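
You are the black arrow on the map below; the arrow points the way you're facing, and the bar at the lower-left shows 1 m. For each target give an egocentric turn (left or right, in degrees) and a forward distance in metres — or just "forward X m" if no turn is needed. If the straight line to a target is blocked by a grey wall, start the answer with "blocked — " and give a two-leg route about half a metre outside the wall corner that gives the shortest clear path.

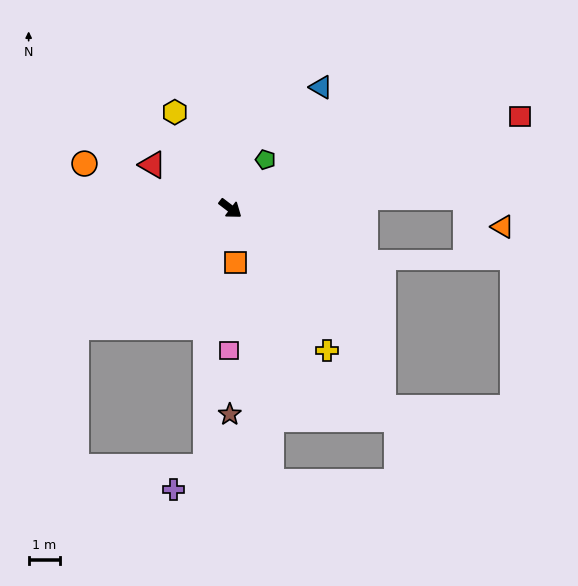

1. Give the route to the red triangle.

turn right 172°, forward 2.9 m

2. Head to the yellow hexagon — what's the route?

turn left 157°, forward 3.6 m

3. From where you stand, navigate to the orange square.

turn right 47°, forward 1.8 m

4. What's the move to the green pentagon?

turn left 92°, forward 1.9 m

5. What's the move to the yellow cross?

turn right 18°, forward 5.6 m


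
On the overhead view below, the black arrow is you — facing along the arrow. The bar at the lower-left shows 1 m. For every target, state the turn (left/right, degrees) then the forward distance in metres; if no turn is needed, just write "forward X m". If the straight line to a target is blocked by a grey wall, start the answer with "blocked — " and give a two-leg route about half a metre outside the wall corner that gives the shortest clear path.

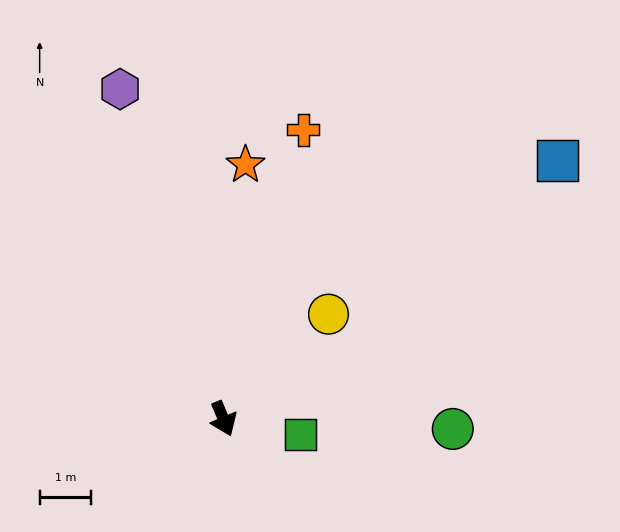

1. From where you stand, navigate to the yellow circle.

turn left 112°, forward 2.9 m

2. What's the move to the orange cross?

turn left 142°, forward 5.9 m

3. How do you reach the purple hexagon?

turn left 175°, forward 6.7 m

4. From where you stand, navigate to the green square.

turn left 56°, forward 1.5 m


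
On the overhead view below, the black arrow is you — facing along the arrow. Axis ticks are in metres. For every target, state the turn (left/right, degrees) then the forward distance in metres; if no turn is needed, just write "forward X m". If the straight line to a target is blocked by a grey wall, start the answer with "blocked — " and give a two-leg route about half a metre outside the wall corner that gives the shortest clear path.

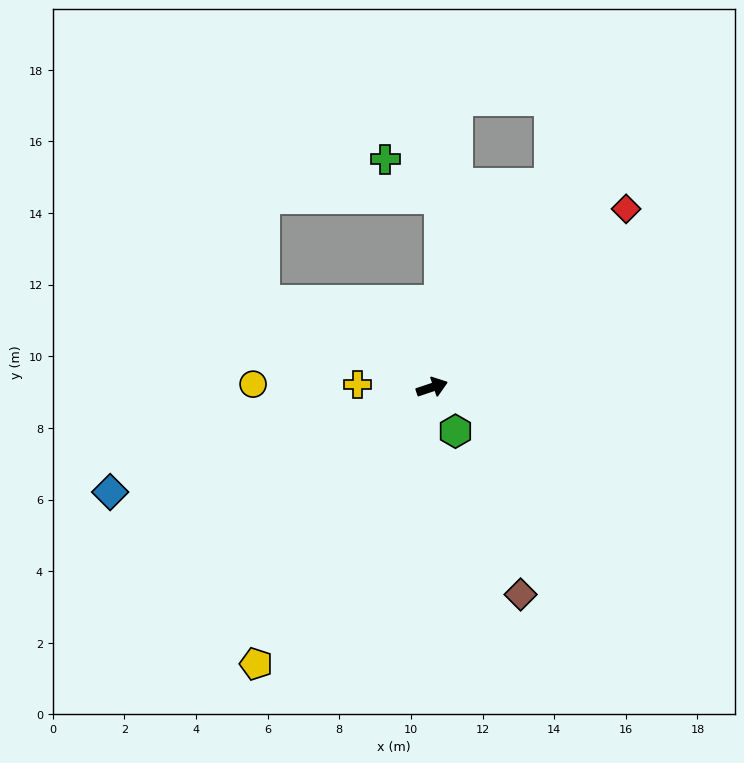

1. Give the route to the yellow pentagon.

turn right 141°, forward 9.2 m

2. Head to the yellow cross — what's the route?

turn left 159°, forward 2.1 m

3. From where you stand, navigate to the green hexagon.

turn right 80°, forward 1.4 m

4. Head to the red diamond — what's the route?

turn left 24°, forward 7.4 m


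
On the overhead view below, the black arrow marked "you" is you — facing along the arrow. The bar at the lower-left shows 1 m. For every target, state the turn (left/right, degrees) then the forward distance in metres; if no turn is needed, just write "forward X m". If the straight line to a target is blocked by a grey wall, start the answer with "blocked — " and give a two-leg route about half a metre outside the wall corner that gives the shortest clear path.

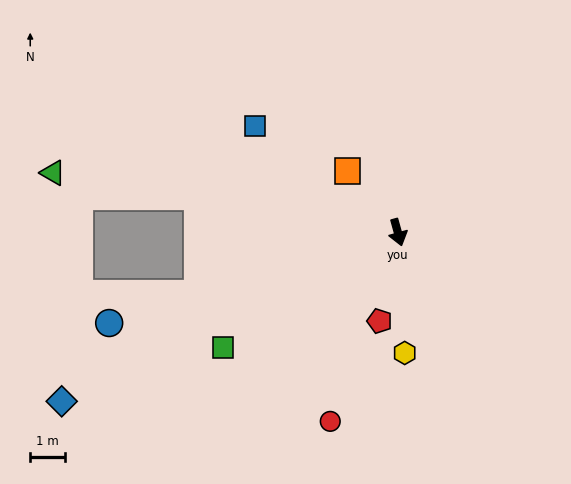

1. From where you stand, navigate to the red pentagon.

turn right 27°, forward 2.6 m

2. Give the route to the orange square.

turn right 156°, forward 2.3 m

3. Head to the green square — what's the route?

turn right 72°, forward 6.0 m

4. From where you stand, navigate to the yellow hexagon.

turn right 12°, forward 3.5 m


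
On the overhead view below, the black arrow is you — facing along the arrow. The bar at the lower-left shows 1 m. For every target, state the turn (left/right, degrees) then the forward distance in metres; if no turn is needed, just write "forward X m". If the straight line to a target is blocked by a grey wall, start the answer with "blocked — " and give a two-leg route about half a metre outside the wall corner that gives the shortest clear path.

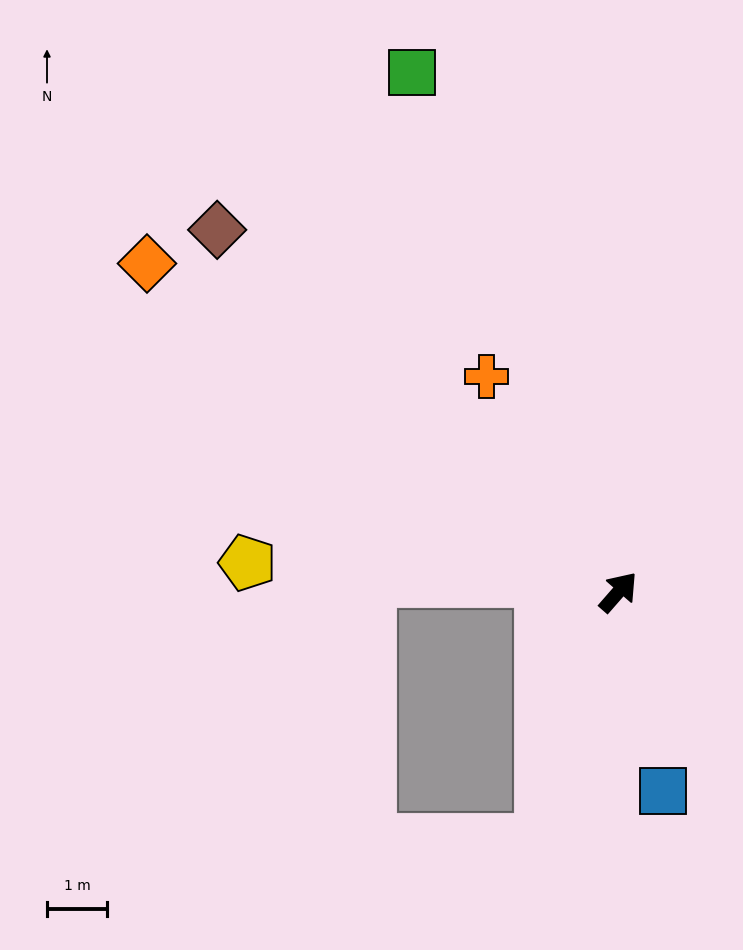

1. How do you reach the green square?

turn left 63°, forward 9.4 m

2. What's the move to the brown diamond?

turn left 89°, forward 9.0 m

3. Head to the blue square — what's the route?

turn right 126°, forward 3.4 m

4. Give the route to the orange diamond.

turn left 96°, forward 9.6 m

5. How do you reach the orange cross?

turn left 73°, forward 4.2 m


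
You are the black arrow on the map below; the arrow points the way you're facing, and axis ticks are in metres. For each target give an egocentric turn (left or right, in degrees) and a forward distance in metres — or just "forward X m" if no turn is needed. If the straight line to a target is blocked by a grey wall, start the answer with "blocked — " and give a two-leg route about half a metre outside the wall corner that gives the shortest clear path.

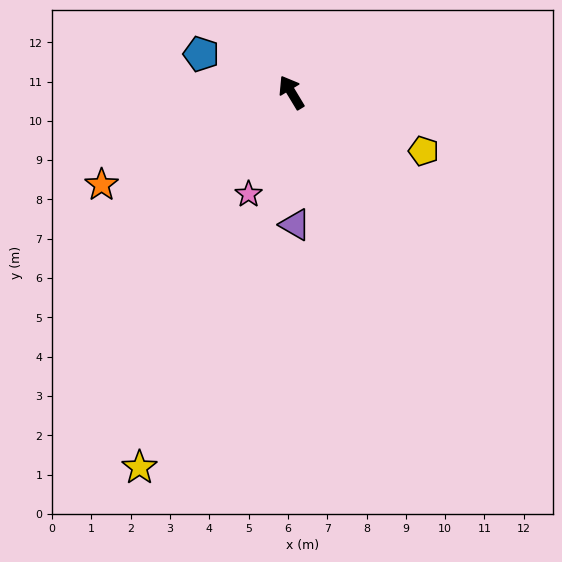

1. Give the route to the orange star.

turn left 85°, forward 5.4 m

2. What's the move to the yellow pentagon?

turn right 145°, forward 3.7 m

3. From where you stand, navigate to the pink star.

turn left 126°, forward 2.8 m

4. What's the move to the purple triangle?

turn left 150°, forward 3.4 m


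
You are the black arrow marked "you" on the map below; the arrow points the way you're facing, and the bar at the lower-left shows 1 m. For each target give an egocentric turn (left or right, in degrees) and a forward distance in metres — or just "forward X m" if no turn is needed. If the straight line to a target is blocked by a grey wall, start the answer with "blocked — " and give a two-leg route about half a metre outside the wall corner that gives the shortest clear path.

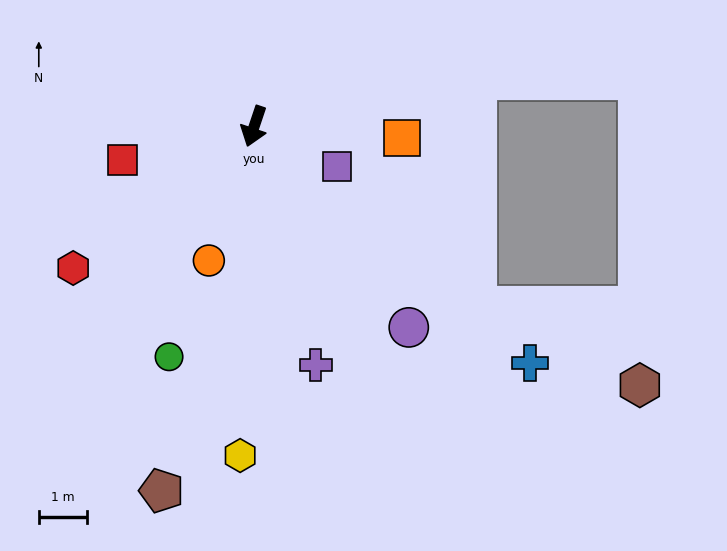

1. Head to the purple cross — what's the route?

turn left 33°, forward 5.1 m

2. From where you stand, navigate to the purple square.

turn left 83°, forward 1.9 m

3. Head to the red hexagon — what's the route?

turn right 33°, forward 4.8 m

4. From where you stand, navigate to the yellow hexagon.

turn left 16°, forward 6.8 m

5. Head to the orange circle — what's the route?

forward 2.9 m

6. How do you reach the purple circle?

turn left 56°, forward 5.2 m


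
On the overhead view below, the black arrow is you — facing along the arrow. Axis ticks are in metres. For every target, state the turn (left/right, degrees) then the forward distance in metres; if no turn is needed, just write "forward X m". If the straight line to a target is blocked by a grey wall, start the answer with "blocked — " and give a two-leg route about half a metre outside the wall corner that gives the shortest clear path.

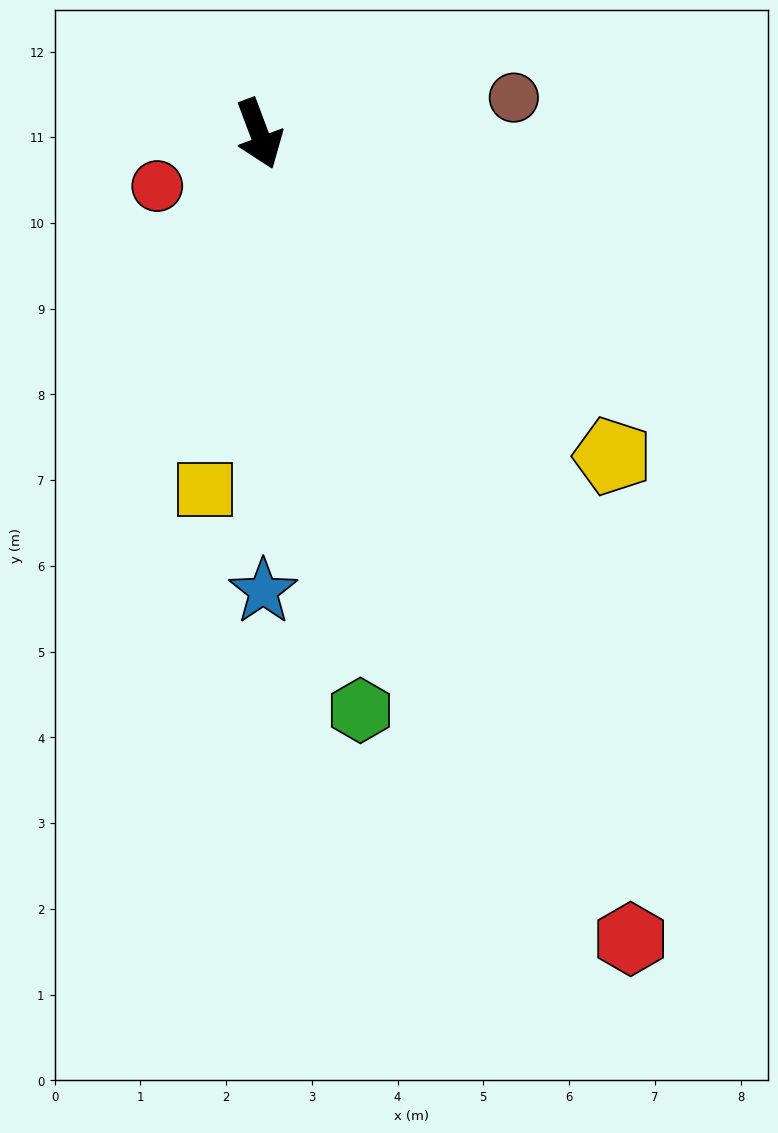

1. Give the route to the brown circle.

turn left 78°, forward 3.0 m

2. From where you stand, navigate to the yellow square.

turn right 29°, forward 4.2 m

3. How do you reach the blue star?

turn right 20°, forward 5.3 m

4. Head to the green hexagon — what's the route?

turn right 11°, forward 6.8 m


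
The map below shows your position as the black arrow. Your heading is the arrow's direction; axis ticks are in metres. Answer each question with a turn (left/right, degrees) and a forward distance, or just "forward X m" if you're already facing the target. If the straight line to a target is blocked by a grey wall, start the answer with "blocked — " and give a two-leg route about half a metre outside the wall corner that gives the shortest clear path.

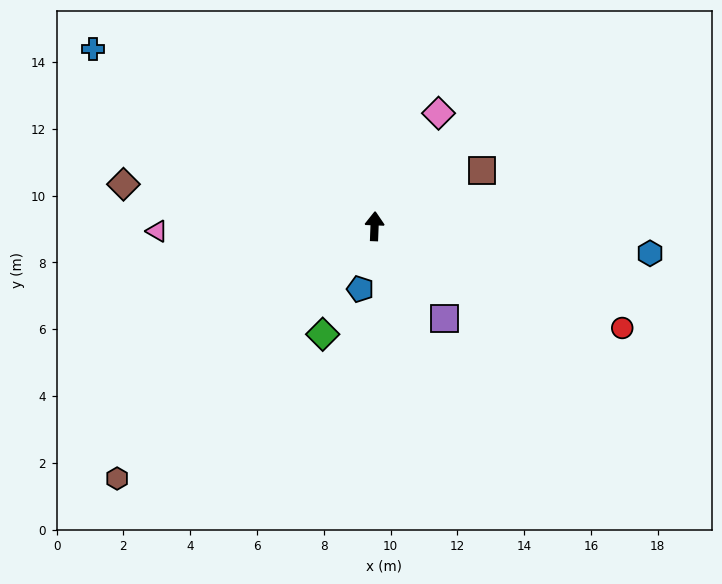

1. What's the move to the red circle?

turn right 110°, forward 8.0 m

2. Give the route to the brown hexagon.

turn left 137°, forward 10.8 m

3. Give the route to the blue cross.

turn left 60°, forward 10.0 m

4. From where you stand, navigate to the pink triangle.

turn left 94°, forward 6.5 m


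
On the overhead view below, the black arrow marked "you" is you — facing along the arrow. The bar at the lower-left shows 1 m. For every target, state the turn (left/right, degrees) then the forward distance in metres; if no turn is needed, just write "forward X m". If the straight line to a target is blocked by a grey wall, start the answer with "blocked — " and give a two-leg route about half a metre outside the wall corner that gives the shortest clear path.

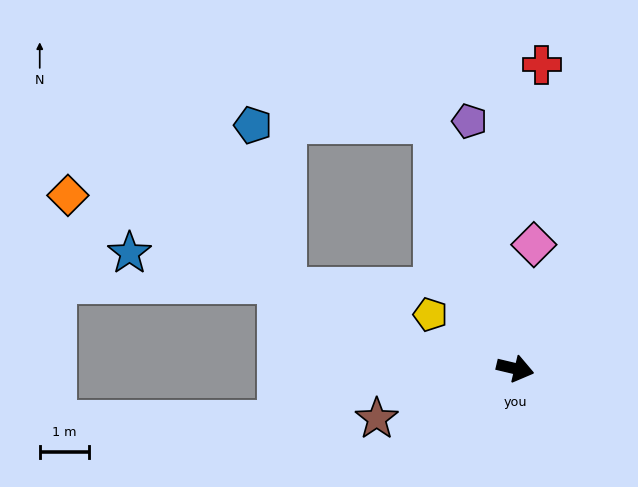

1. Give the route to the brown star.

turn right 147°, forward 3.0 m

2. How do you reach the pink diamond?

turn left 95°, forward 2.6 m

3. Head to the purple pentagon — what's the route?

turn left 114°, forward 5.1 m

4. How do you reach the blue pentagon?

blocked — turn left 122°, forward 5.3 m, then turn left 72°, forward 3.7 m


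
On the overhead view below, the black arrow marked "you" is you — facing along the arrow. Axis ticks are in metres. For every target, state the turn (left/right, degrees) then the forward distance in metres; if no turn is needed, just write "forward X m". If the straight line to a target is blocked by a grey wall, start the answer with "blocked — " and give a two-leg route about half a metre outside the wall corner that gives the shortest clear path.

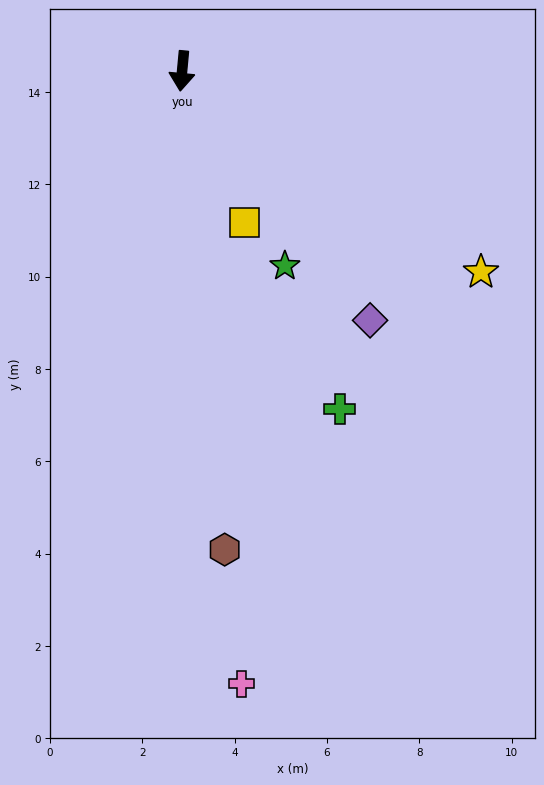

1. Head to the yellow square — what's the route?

turn left 28°, forward 3.6 m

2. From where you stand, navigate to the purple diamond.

turn left 42°, forward 6.8 m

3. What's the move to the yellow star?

turn left 61°, forward 7.8 m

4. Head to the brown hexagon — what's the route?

turn left 10°, forward 10.4 m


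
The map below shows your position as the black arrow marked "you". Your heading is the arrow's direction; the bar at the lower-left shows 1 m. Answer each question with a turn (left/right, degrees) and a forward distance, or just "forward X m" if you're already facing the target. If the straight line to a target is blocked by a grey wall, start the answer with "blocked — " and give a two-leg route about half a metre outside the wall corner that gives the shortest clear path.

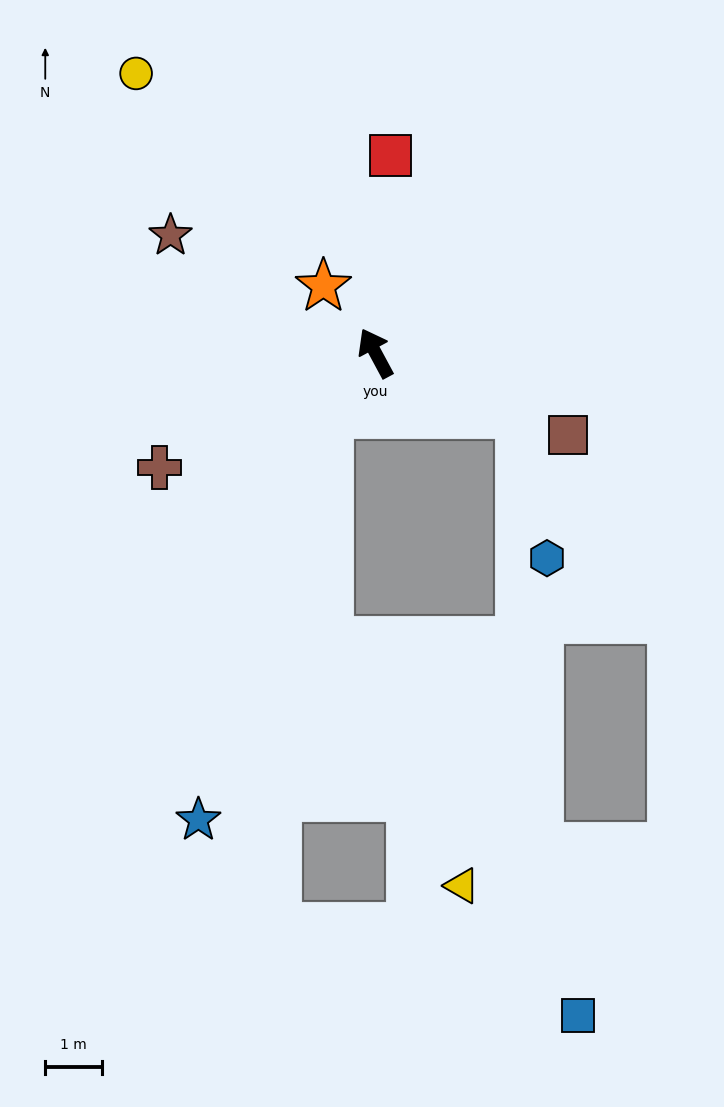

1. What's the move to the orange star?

turn left 10°, forward 1.5 m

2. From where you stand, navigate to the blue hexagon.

blocked — turn right 141°, forward 2.8 m, then turn right 57°, forward 2.6 m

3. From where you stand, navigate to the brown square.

turn right 141°, forward 3.7 m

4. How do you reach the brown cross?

turn left 90°, forward 4.3 m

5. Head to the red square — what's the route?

turn right 33°, forward 3.5 m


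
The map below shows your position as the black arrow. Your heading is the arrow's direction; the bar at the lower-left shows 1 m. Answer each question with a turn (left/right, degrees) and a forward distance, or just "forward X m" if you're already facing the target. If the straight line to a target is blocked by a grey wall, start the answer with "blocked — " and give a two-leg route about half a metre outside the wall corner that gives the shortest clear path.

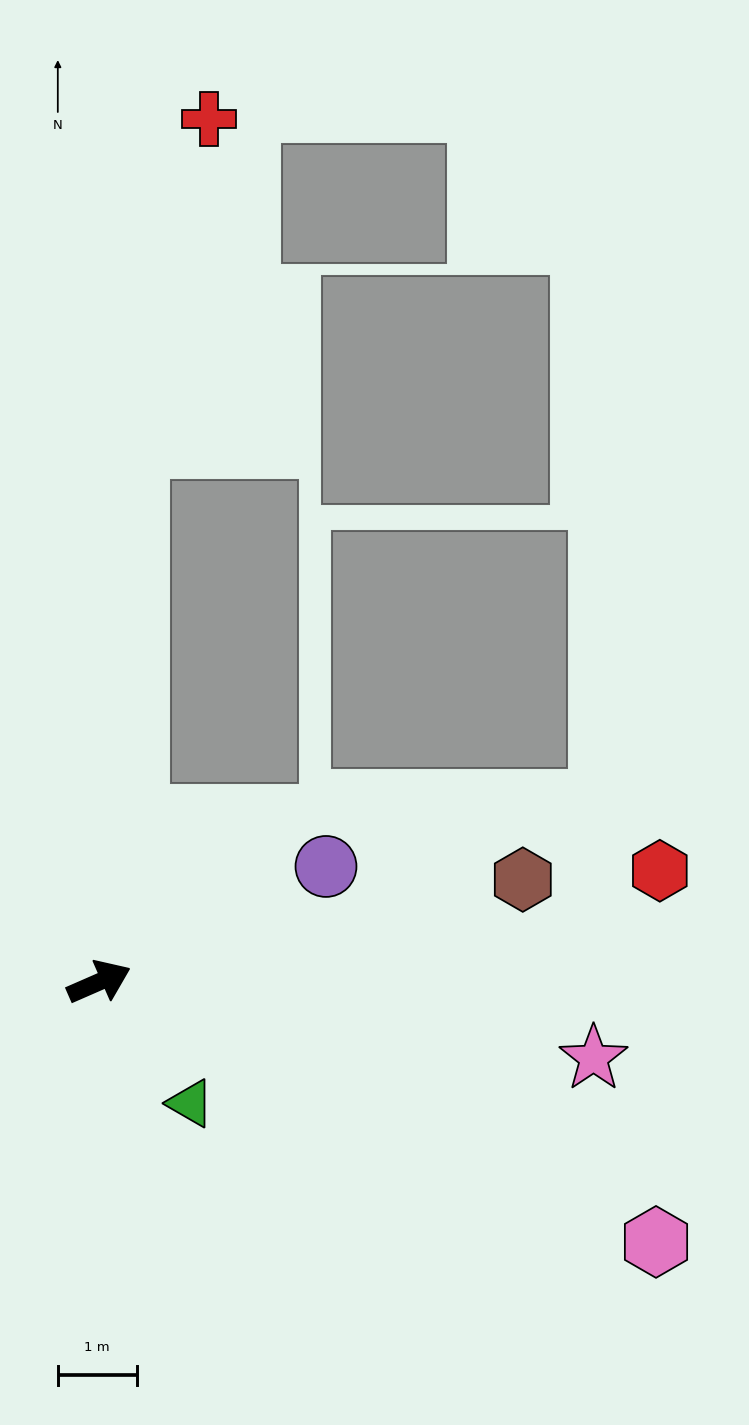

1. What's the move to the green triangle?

turn right 77°, forward 1.9 m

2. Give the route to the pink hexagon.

turn right 49°, forward 7.8 m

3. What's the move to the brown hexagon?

turn right 10°, forward 5.5 m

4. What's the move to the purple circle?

turn left 3°, forward 3.2 m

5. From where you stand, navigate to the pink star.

turn right 32°, forward 6.4 m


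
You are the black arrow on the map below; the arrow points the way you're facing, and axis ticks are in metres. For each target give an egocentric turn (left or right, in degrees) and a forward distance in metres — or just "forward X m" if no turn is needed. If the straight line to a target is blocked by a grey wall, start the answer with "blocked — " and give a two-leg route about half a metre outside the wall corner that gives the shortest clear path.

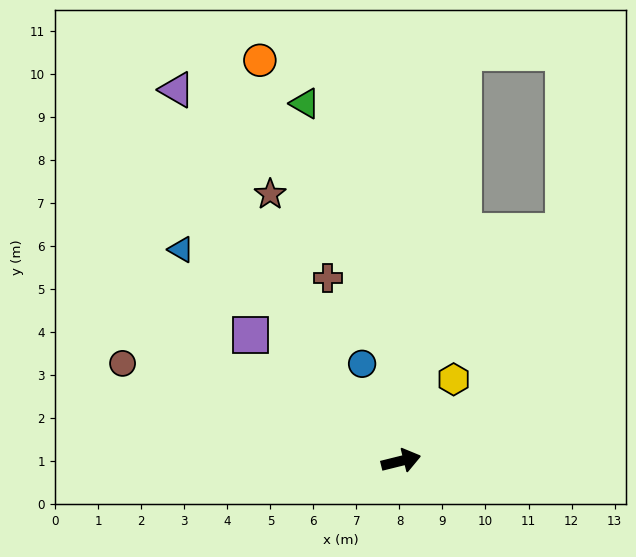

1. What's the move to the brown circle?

turn left 147°, forward 6.9 m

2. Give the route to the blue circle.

turn left 98°, forward 2.4 m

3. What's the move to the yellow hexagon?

turn left 43°, forward 2.3 m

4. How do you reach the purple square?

turn left 126°, forward 4.6 m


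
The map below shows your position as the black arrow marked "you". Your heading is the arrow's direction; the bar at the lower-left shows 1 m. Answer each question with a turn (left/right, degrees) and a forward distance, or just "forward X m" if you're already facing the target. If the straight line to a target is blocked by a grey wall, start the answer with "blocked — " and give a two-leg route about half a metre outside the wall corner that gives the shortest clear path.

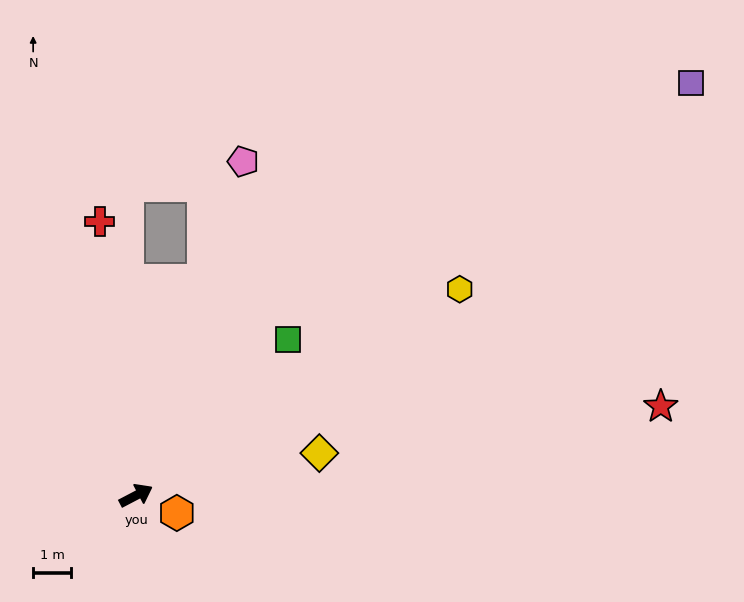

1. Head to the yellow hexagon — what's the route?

turn left 5°, forward 10.1 m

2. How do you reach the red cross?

turn left 70°, forward 7.3 m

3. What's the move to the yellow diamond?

turn right 15°, forward 4.9 m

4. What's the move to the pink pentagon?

turn left 45°, forward 9.2 m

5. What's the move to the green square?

turn left 18°, forward 5.7 m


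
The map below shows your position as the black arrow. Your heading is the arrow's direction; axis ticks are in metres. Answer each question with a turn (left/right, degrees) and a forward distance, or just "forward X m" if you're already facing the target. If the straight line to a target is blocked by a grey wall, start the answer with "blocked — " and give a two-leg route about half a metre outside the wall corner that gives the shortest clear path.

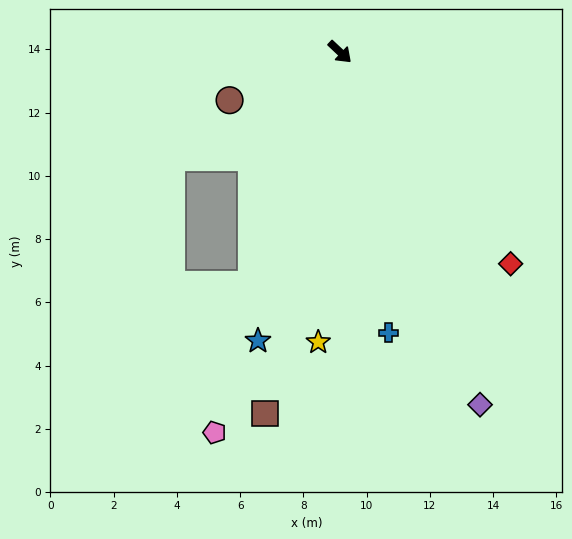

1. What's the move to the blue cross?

turn right 37°, forward 9.0 m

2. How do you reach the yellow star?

turn right 51°, forward 9.2 m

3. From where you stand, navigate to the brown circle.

turn right 113°, forward 3.8 m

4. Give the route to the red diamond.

turn right 8°, forward 8.6 m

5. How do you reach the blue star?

turn right 63°, forward 9.5 m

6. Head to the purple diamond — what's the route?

turn right 25°, forward 12.0 m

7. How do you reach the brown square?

turn right 58°, forward 11.7 m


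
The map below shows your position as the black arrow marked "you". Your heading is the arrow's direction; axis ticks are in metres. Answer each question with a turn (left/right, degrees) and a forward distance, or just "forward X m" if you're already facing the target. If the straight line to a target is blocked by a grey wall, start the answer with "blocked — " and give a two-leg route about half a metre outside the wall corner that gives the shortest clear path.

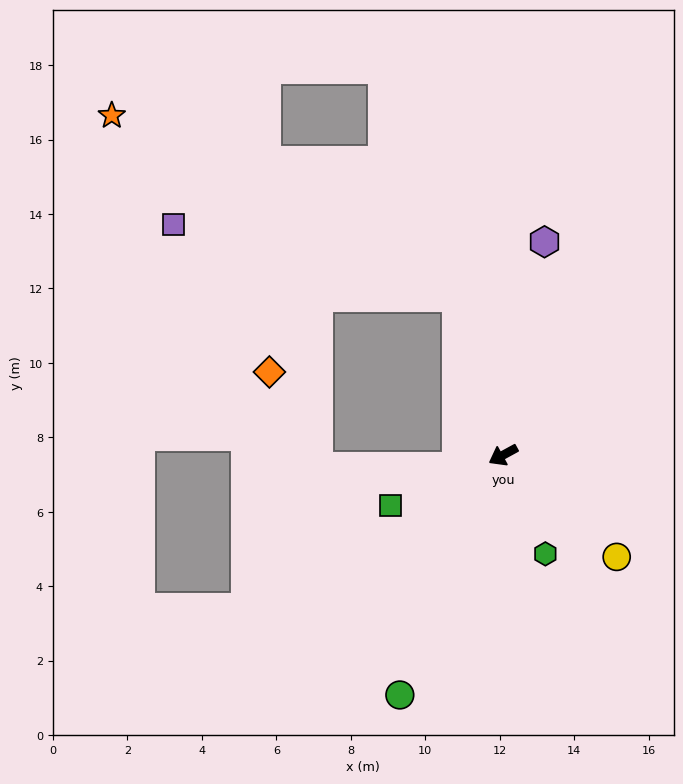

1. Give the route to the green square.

turn right 5°, forward 3.3 m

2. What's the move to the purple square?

blocked — turn right 103°, forward 4.4 m, then turn left 60°, forward 7.9 m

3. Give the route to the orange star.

blocked — turn right 103°, forward 4.4 m, then turn left 47°, forward 10.5 m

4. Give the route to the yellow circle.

turn left 109°, forward 4.1 m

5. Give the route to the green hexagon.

turn left 84°, forward 2.9 m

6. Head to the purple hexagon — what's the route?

turn right 130°, forward 5.8 m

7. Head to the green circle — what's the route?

turn left 38°, forward 7.0 m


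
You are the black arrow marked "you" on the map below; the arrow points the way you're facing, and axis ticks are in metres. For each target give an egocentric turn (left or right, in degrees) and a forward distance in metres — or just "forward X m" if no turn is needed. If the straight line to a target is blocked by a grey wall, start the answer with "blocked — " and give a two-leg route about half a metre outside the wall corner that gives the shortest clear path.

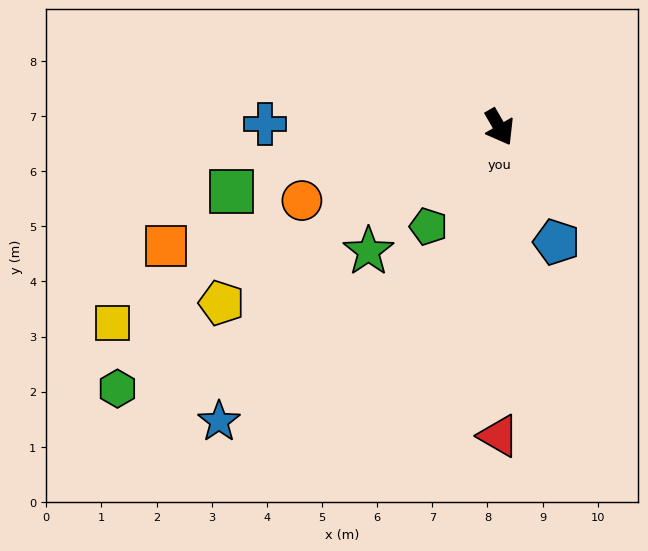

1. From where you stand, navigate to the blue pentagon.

turn right 4°, forward 2.3 m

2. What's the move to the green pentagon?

turn right 66°, forward 2.2 m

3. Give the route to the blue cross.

turn right 121°, forward 4.2 m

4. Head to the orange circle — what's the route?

turn right 100°, forward 3.8 m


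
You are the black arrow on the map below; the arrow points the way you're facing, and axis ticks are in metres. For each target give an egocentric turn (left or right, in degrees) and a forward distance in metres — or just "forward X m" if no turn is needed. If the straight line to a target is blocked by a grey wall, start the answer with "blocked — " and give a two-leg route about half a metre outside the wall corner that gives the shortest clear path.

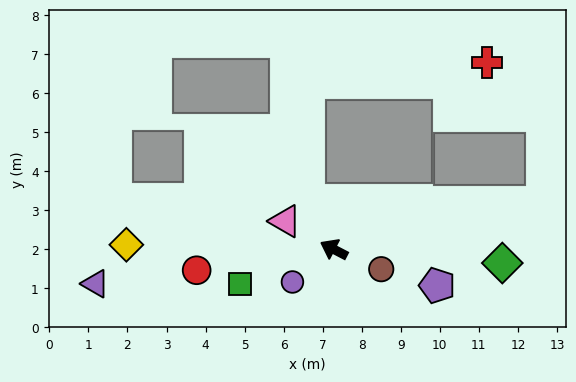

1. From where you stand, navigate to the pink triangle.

turn right 3°, forward 1.4 m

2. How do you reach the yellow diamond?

turn left 26°, forward 5.3 m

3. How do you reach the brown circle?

turn right 175°, forward 1.3 m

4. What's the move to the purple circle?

turn left 66°, forward 1.4 m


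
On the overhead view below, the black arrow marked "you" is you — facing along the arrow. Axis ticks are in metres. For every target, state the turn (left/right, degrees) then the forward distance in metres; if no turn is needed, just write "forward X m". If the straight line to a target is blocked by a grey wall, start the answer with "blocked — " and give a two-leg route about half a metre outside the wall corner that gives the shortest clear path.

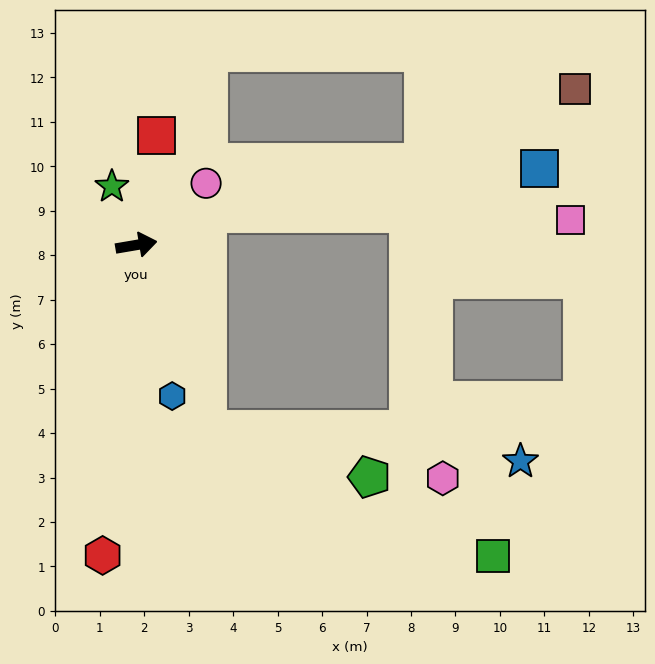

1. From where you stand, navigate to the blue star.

blocked — turn right 78°, forward 4.4 m, then turn left 62°, forward 7.1 m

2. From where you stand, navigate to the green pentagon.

blocked — turn right 78°, forward 4.4 m, then turn left 52°, forward 3.8 m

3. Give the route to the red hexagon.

turn right 106°, forward 7.0 m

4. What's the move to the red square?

turn left 70°, forward 2.5 m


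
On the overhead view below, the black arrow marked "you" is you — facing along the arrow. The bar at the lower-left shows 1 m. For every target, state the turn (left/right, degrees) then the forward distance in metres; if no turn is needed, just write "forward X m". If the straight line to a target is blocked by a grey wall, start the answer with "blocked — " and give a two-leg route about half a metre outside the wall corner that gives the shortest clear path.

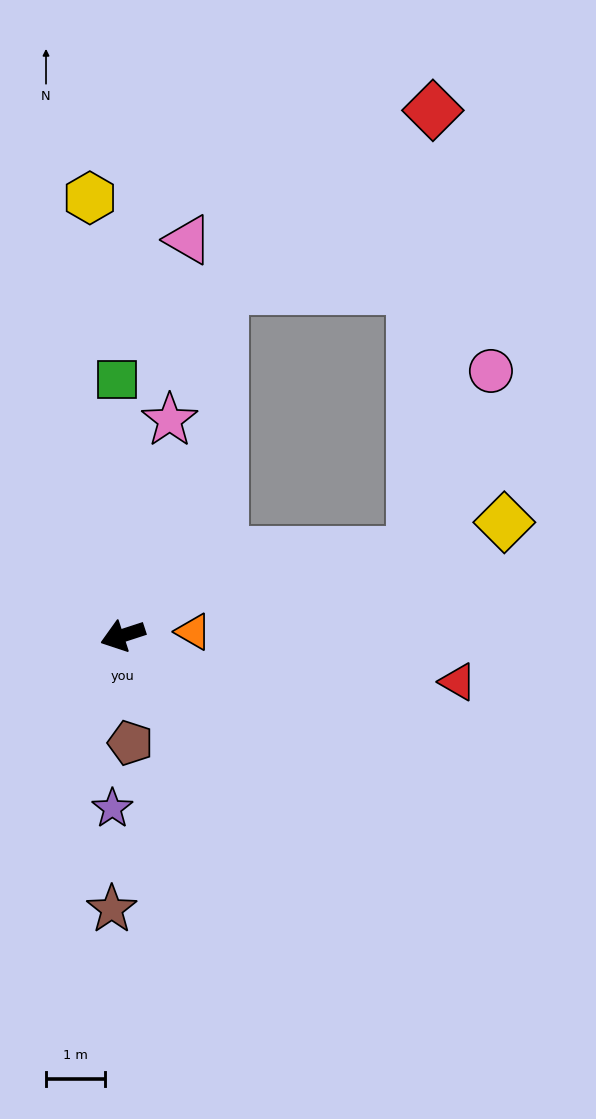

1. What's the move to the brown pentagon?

turn left 76°, forward 1.8 m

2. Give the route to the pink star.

turn right 120°, forward 3.7 m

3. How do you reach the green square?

turn right 107°, forward 4.3 m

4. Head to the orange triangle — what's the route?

turn left 165°, forward 1.2 m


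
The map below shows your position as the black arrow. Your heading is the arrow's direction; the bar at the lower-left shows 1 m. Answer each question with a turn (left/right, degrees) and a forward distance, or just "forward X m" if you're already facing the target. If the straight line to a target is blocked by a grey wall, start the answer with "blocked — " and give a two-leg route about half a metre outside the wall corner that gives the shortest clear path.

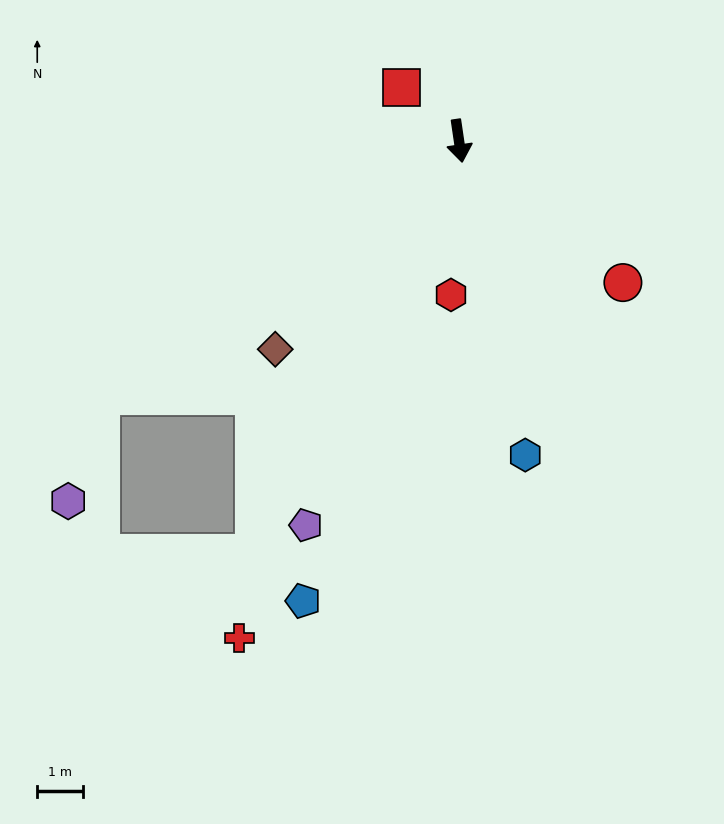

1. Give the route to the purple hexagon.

blocked — turn right 63°, forward 9.7 m, then turn left 38°, forward 2.4 m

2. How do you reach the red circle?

turn left 41°, forward 4.8 m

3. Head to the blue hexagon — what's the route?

turn left 4°, forward 7.1 m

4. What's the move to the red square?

turn right 141°, forward 1.7 m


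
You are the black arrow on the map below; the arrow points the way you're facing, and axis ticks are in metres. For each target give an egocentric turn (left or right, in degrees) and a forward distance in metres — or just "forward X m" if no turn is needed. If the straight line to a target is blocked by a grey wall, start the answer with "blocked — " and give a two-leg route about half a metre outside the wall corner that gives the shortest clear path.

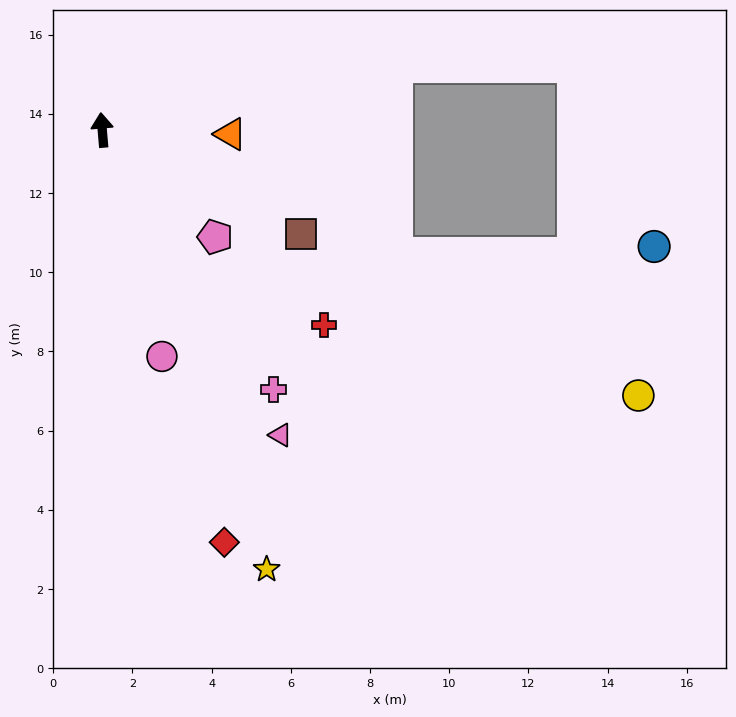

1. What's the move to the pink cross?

turn right 151°, forward 7.9 m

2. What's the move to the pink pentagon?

turn right 138°, forward 3.9 m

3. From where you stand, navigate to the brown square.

turn right 123°, forward 5.7 m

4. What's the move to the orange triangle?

turn right 97°, forward 3.2 m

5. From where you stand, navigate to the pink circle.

turn right 170°, forward 5.9 m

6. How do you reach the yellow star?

turn right 164°, forward 11.8 m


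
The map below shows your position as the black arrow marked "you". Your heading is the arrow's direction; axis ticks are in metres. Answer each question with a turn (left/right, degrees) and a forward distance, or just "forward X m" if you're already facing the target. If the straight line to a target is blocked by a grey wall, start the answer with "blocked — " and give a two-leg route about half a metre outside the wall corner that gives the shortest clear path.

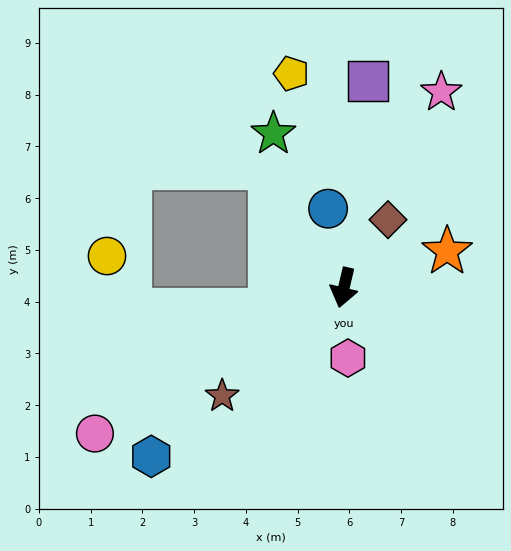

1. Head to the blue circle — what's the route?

turn right 155°, forward 1.6 m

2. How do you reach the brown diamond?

turn left 160°, forward 1.6 m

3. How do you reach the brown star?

turn right 35°, forward 3.1 m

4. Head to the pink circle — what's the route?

turn right 46°, forward 5.6 m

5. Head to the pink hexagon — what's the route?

turn left 17°, forward 1.4 m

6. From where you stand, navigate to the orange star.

turn left 123°, forward 2.1 m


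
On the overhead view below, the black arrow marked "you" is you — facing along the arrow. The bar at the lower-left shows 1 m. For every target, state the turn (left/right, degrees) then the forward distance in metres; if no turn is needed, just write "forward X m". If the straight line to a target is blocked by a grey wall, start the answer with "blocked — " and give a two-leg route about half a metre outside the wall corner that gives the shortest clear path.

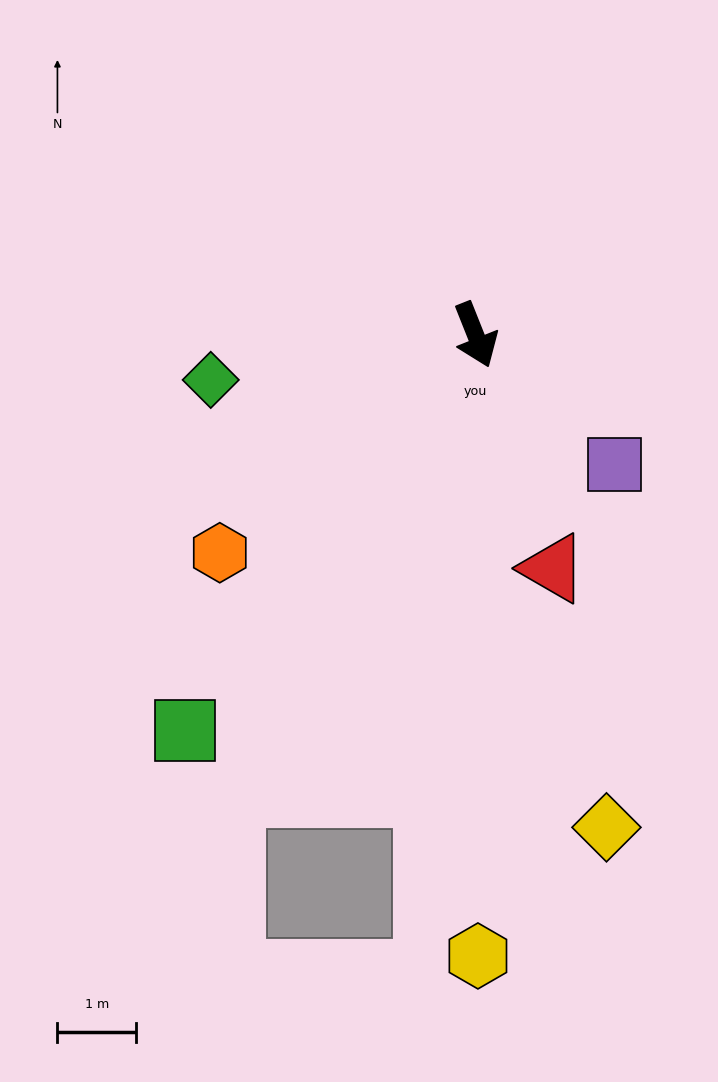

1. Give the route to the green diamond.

turn right 102°, forward 3.4 m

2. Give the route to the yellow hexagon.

turn right 22°, forward 7.9 m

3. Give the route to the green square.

turn right 58°, forward 6.2 m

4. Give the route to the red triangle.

turn right 3°, forward 3.1 m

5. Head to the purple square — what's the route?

turn left 25°, forward 2.4 m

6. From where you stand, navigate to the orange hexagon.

turn right 71°, forward 4.3 m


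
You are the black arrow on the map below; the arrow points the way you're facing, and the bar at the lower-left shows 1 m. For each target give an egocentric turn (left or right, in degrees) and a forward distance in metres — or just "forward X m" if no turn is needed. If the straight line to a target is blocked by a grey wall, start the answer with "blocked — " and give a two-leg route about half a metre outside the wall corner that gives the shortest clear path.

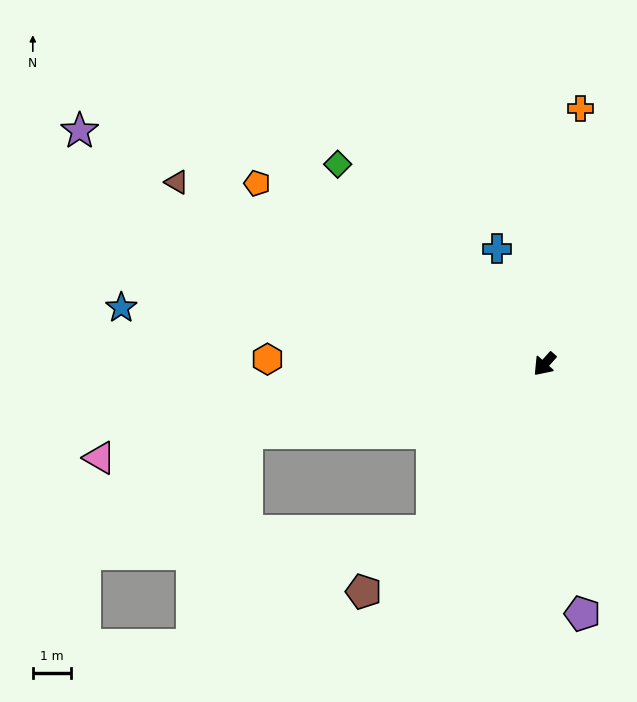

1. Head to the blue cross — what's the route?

turn right 116°, forward 3.3 m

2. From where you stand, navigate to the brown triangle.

turn right 74°, forward 10.7 m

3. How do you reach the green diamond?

turn right 92°, forward 7.5 m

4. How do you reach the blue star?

turn right 56°, forward 11.2 m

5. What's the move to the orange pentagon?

turn right 80°, forward 8.9 m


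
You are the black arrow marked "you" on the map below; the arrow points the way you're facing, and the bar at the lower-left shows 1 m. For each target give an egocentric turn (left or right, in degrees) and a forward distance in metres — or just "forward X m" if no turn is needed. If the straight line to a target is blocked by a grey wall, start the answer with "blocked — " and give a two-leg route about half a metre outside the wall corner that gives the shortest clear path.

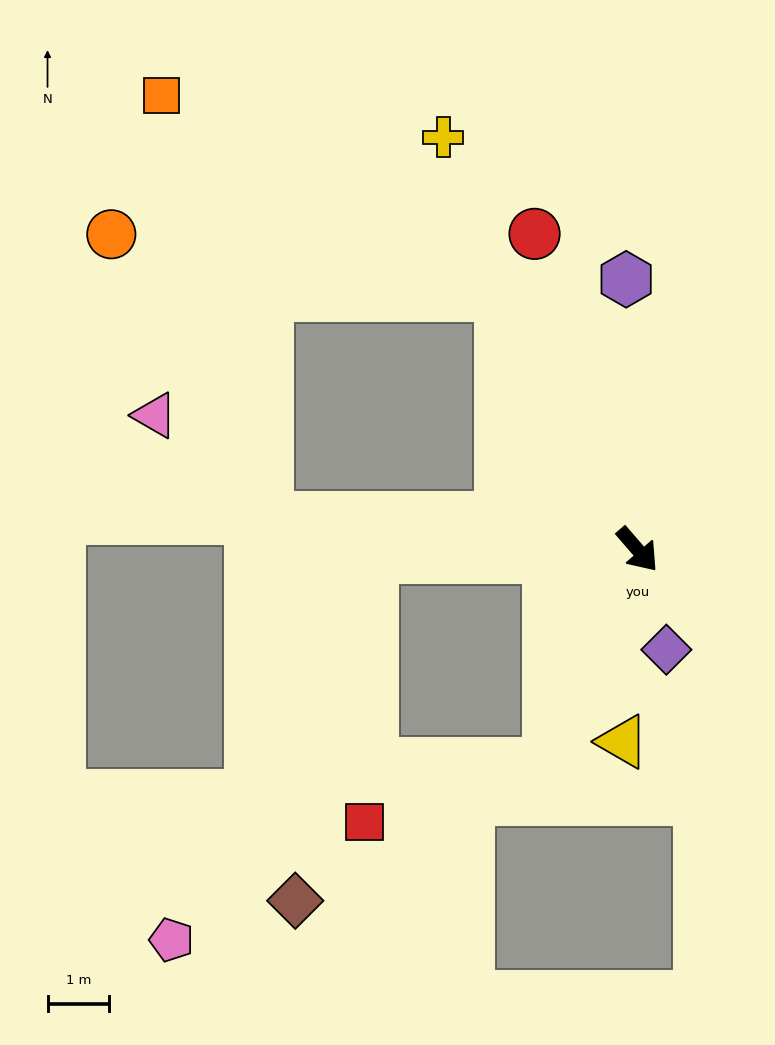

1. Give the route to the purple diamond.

turn right 25°, forward 1.7 m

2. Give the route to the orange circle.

blocked — turn left 167°, forward 4.7 m, then turn left 53°, forward 6.4 m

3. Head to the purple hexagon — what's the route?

turn left 142°, forward 4.4 m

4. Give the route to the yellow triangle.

turn right 45°, forward 3.1 m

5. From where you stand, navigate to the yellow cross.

turn left 164°, forward 7.4 m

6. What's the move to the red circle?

turn left 157°, forward 5.4 m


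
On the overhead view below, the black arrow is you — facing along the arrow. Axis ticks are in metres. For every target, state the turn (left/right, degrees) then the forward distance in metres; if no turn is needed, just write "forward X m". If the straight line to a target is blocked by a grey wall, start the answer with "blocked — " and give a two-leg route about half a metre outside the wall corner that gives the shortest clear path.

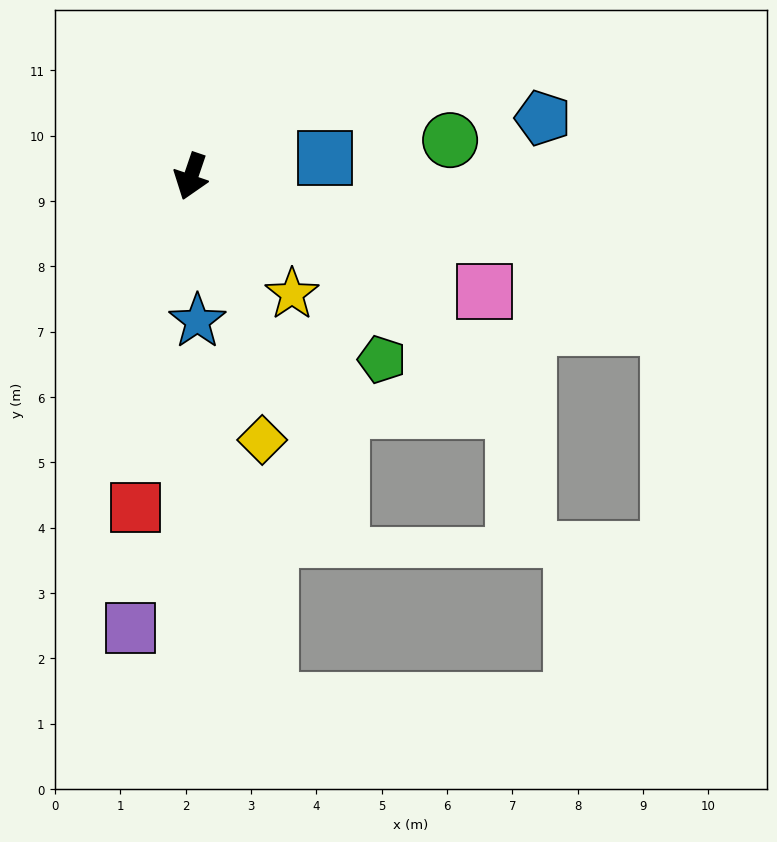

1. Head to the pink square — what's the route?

turn left 87°, forward 4.8 m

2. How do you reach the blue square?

turn left 117°, forward 2.1 m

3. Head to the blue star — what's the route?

turn left 21°, forward 2.2 m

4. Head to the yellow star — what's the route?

turn left 59°, forward 2.4 m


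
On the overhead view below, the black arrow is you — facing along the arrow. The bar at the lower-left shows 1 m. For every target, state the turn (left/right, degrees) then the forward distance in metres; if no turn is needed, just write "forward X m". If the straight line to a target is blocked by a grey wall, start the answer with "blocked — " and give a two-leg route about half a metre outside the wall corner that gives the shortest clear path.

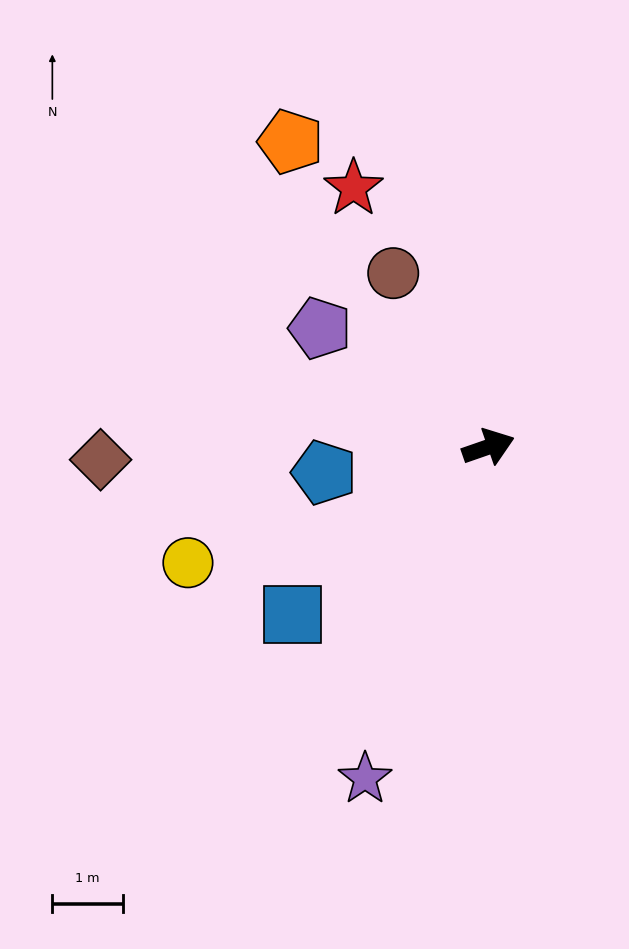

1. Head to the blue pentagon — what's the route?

turn left 170°, forward 2.4 m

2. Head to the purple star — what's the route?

turn right 130°, forward 5.0 m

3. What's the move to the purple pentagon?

turn left 126°, forward 2.9 m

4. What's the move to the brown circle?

turn left 100°, forward 2.8 m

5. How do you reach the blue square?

turn right 159°, forward 3.7 m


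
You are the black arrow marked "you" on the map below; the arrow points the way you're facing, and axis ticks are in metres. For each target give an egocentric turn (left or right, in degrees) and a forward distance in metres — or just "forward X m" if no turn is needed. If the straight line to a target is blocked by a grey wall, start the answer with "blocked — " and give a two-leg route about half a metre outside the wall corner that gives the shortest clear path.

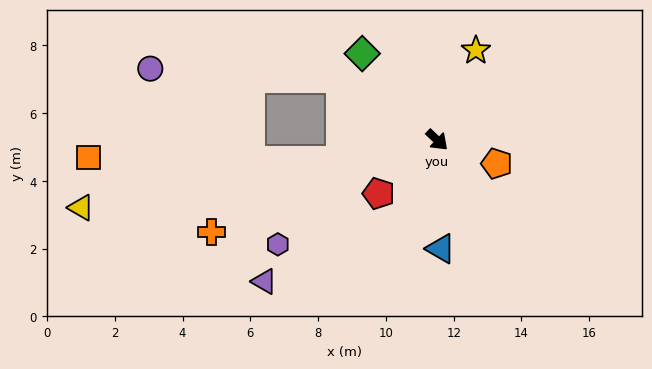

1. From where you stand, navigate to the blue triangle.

turn right 45°, forward 3.2 m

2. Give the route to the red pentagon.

turn right 94°, forward 2.3 m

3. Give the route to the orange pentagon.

turn left 22°, forward 1.9 m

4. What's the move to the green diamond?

turn left 174°, forward 3.4 m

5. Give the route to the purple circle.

blocked — turn right 169°, forward 3.4 m, then turn left 29°, forward 5.6 m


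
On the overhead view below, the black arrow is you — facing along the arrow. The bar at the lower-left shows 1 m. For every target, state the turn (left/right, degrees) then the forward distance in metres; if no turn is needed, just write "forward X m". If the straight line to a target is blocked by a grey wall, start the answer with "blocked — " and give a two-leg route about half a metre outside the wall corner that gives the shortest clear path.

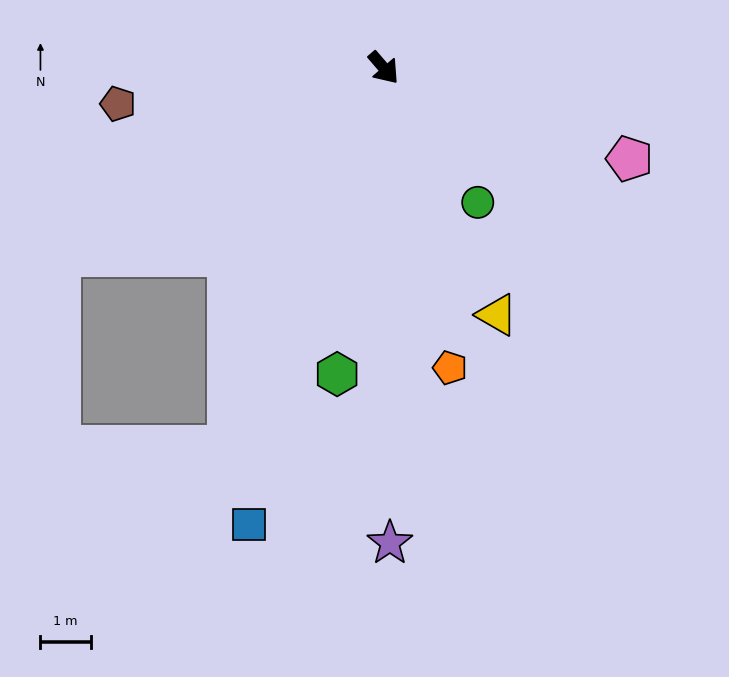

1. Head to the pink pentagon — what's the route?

turn left 29°, forward 5.2 m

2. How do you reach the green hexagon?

turn right 49°, forward 6.1 m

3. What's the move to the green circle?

turn right 6°, forward 3.3 m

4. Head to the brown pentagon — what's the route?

turn right 123°, forward 5.3 m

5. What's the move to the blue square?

turn right 57°, forward 9.4 m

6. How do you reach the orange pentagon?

turn right 28°, forward 6.1 m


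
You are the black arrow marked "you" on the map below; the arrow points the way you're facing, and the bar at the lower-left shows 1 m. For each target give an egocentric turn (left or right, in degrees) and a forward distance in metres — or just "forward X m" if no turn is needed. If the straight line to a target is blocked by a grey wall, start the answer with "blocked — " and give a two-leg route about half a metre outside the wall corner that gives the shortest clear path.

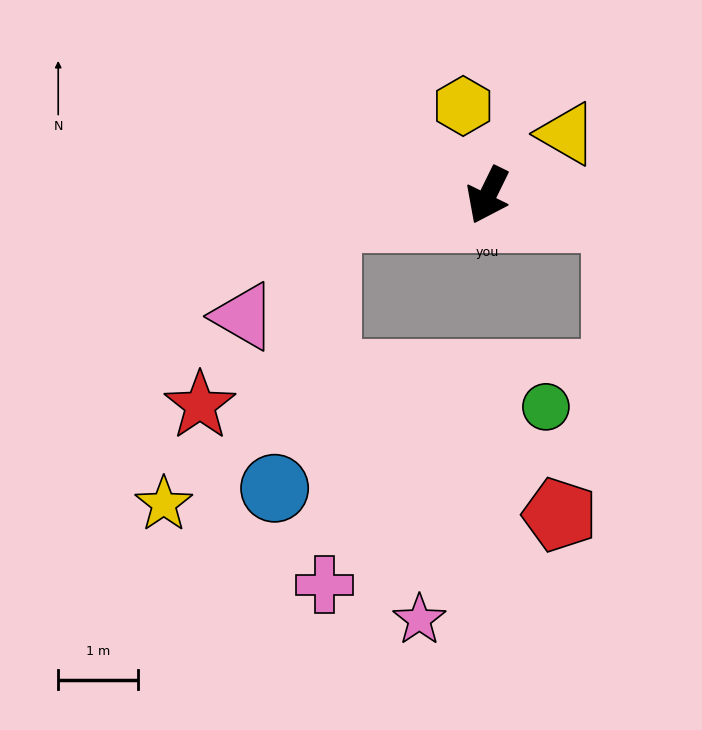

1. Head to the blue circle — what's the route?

blocked — turn right 56°, forward 2.0 m, then turn left 71°, forward 3.4 m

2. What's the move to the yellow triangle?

turn left 154°, forward 1.2 m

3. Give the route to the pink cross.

blocked — turn right 56°, forward 2.0 m, then turn left 82°, forward 4.6 m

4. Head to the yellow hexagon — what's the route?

turn right 138°, forward 1.2 m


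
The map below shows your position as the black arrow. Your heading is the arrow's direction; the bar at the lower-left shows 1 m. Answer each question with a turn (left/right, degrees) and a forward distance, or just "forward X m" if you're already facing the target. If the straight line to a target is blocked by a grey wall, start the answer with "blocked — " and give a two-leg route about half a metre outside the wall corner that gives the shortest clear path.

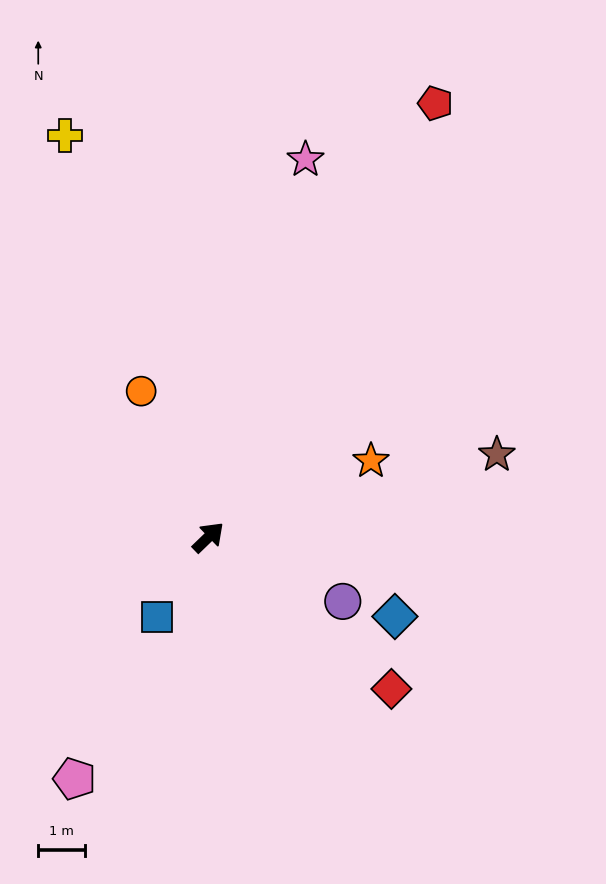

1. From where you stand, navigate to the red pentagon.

turn left 18°, forward 10.5 m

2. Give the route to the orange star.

turn right 19°, forward 3.9 m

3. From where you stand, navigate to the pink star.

turn left 32°, forward 8.4 m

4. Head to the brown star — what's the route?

turn right 28°, forward 6.4 m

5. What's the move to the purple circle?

turn right 70°, forward 3.2 m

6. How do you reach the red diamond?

turn right 84°, forward 5.1 m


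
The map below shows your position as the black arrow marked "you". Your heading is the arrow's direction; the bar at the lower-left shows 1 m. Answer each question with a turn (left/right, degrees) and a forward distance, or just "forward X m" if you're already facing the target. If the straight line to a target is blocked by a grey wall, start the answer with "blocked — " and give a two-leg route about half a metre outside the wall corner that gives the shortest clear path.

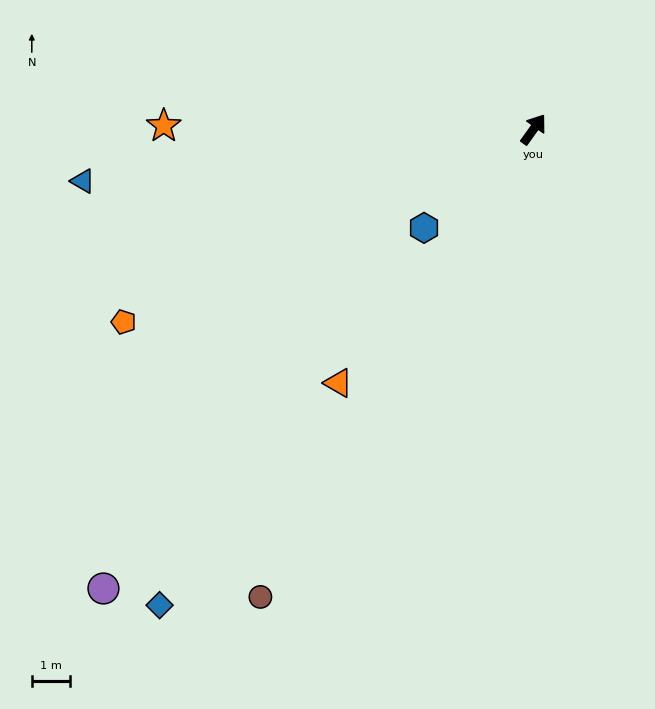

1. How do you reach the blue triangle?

turn left 132°, forward 12.0 m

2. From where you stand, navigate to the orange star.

turn left 125°, forward 9.8 m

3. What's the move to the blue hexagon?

turn left 168°, forward 3.9 m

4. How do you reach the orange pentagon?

turn left 151°, forward 12.0 m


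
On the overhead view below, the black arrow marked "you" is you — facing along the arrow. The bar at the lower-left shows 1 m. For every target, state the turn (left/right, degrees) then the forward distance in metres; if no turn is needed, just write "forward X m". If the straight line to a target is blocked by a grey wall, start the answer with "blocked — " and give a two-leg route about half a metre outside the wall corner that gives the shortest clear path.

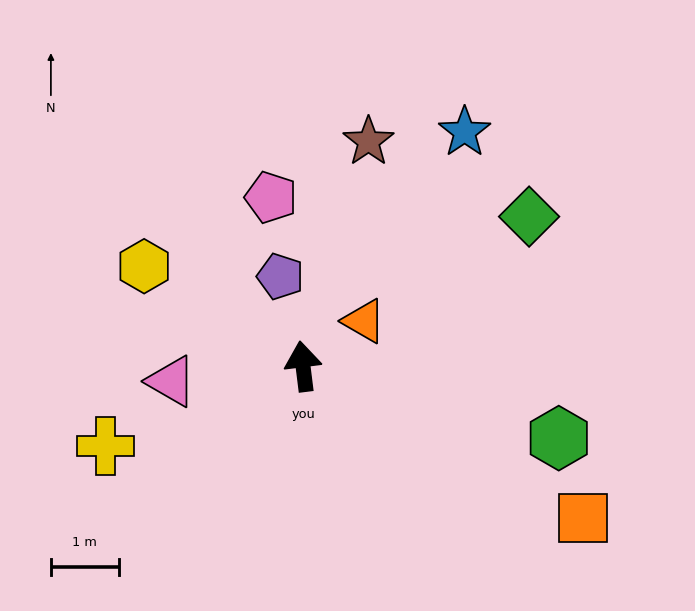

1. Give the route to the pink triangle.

turn left 89°, forward 2.0 m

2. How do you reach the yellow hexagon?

turn left 51°, forward 2.8 m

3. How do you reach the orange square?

turn right 126°, forward 4.7 m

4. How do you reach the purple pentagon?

turn left 7°, forward 1.4 m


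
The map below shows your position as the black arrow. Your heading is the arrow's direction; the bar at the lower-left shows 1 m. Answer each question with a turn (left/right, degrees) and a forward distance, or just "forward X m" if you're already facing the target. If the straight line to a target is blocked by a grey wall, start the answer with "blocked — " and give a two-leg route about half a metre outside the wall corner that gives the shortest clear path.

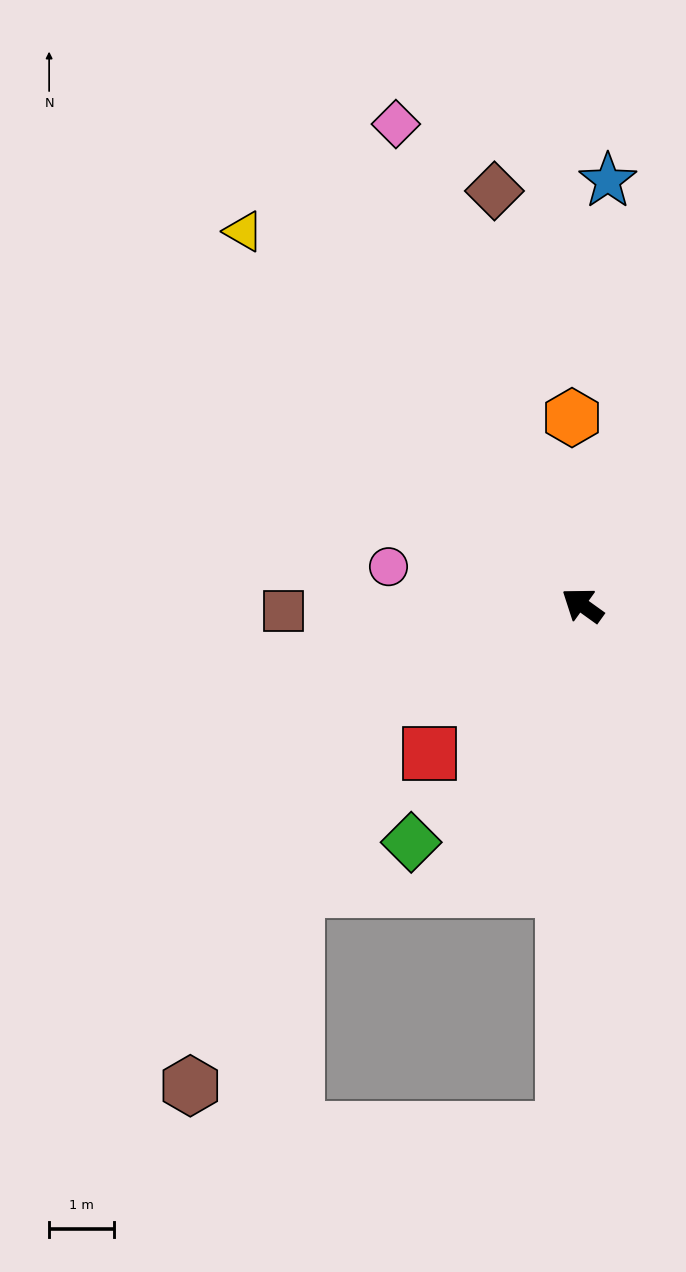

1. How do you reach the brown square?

turn left 37°, forward 4.6 m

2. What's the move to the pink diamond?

turn right 33°, forward 8.0 m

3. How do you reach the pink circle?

turn left 24°, forward 3.1 m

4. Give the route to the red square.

turn left 80°, forward 3.3 m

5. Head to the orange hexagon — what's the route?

turn right 51°, forward 2.9 m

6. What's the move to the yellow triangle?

turn right 12°, forward 7.8 m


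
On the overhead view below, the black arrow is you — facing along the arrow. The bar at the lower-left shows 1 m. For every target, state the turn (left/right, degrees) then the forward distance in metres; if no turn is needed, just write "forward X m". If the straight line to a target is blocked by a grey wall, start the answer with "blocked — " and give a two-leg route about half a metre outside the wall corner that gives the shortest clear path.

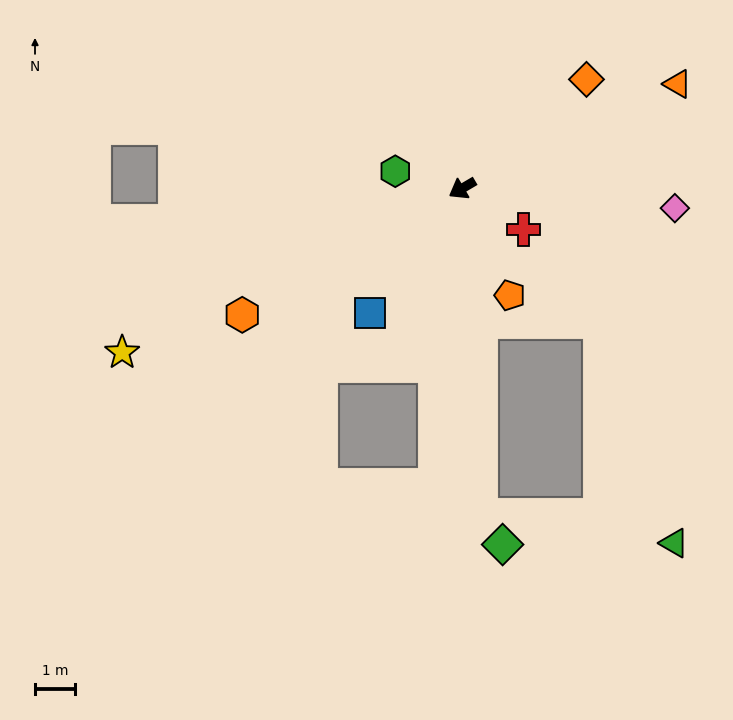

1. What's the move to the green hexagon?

turn right 45°, forward 1.7 m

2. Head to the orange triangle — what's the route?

turn left 175°, forward 6.0 m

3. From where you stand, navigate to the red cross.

turn left 116°, forward 1.8 m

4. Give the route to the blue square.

turn left 23°, forward 3.9 m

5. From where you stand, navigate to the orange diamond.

turn right 169°, forward 4.1 m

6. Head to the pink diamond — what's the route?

turn left 144°, forward 5.3 m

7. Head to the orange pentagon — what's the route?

turn left 84°, forward 2.9 m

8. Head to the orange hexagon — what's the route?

forward 6.3 m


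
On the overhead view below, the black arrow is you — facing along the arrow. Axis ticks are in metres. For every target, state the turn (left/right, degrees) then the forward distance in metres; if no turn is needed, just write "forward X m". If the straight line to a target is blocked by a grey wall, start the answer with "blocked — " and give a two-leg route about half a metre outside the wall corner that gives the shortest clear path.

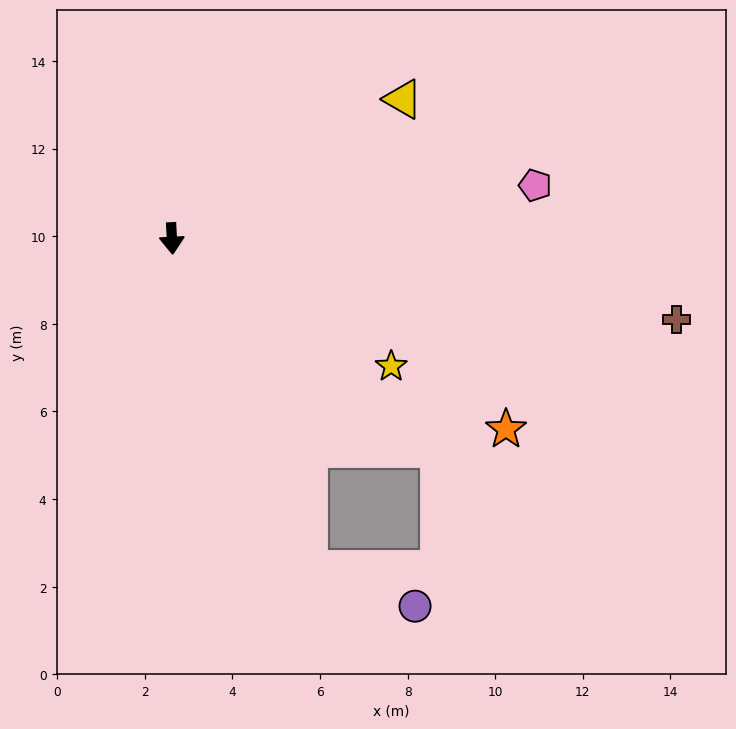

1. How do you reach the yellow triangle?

turn left 118°, forward 6.2 m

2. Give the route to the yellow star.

turn left 57°, forward 5.8 m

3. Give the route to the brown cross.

turn left 78°, forward 11.7 m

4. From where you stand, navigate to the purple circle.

blocked — turn left 20°, forward 8.2 m, then turn left 48°, forward 2.6 m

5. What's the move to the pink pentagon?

turn left 95°, forward 8.4 m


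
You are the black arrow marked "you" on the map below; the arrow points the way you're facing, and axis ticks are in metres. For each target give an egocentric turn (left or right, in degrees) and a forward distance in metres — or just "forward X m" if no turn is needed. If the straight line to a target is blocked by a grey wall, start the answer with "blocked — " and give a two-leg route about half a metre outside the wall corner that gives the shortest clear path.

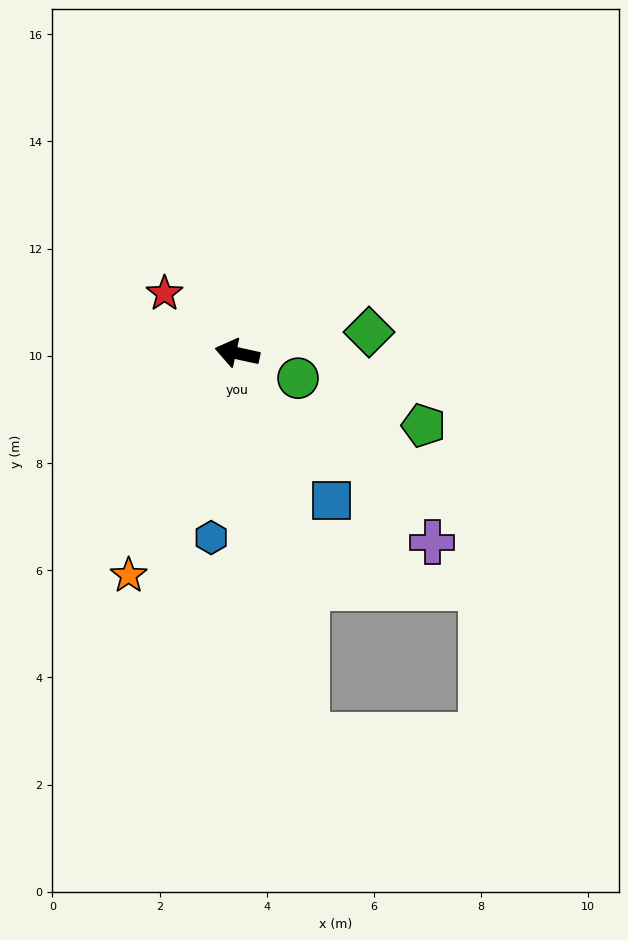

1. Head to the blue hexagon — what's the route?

turn left 94°, forward 3.5 m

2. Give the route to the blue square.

turn left 135°, forward 3.3 m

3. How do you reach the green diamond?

turn right 158°, forward 2.5 m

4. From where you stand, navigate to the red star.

turn right 27°, forward 1.8 m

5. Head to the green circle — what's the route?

turn left 170°, forward 1.2 m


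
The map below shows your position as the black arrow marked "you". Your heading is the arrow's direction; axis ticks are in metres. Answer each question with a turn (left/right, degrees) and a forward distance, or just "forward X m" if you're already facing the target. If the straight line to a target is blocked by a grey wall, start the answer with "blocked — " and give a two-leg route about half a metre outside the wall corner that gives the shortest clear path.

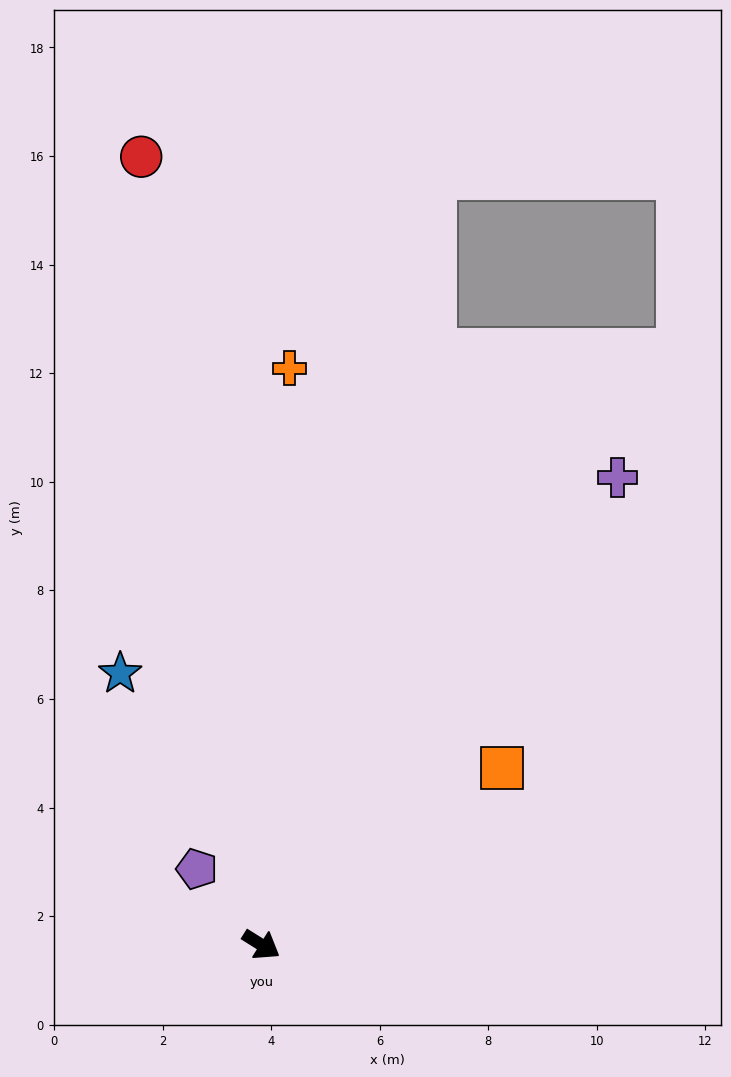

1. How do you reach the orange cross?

turn left 119°, forward 10.6 m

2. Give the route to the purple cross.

turn left 85°, forward 10.8 m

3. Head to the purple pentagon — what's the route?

turn left 162°, forward 1.8 m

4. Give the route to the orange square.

turn left 68°, forward 5.5 m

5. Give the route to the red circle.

turn left 131°, forward 14.7 m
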